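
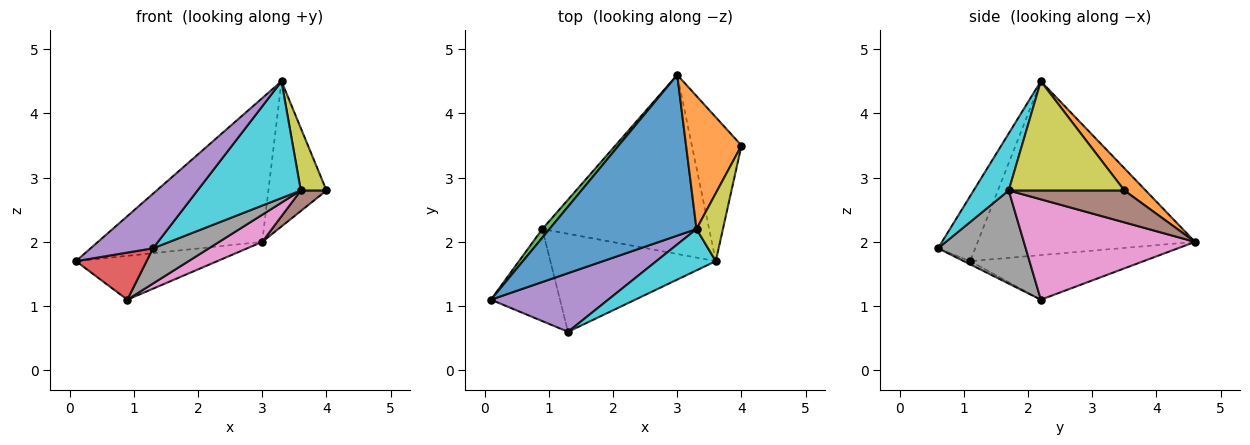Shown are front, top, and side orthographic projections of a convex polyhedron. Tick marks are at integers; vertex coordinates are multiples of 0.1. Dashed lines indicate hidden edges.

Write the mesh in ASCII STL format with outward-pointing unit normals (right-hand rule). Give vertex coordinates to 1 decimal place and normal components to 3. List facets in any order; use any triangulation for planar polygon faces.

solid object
 facet normal -0.661 0.500 0.559
  outer loop
   vertex 3.3 2.2 4.5
   vertex 3.0 4.6 2.0
   vertex 0.1 1.1 1.7
  endloop
 endfacet
 facet normal 0.261 0.712 0.652
  outer loop
   vertex 3.3 2.2 4.5
   vertex 4.0 3.5 2.8
   vertex 3.0 4.6 2.0
  endloop
 endfacet
 facet normal -0.769 0.627 0.123
  outer loop
   vertex 0.9 2.2 1.1
   vertex 0.1 1.1 1.7
   vertex 3.0 4.6 2.0
  endloop
 endfacet
 facet normal -0.041 -0.455 -0.889
  outer loop
   vertex 1.3 0.6 1.9
   vertex 0.1 1.1 1.7
   vertex 0.9 2.2 1.1
  endloop
 endfacet
 facet normal -0.376 -0.632 0.678
  outer loop
   vertex 1.3 0.6 1.9
   vertex 3.3 2.2 4.5
   vertex 0.1 1.1 1.7
  endloop
 endfacet
 facet normal 0.537 -0.119 -0.835
  outer loop
   vertex 3.6 1.7 2.8
   vertex 3.0 4.6 2.0
   vertex 4.0 3.5 2.8
  endloop
 endfacet
 facet normal 0.511 -0.129 -0.850
  outer loop
   vertex 3.6 1.7 2.8
   vertex 0.9 2.2 1.1
   vertex 3.0 4.6 2.0
  endloop
 endfacet
 facet normal 0.468 -0.299 -0.832
  outer loop
   vertex 3.6 1.7 2.8
   vertex 1.3 0.6 1.9
   vertex 0.9 2.2 1.1
  endloop
 endfacet
 facet normal 0.950 -0.211 0.230
  outer loop
   vertex 3.6 1.7 2.8
   vertex 4.0 3.5 2.8
   vertex 3.3 2.2 4.5
  endloop
 endfacet
 facet normal 0.305 -0.898 0.318
  outer loop
   vertex 3.6 1.7 2.8
   vertex 3.3 2.2 4.5
   vertex 1.3 0.6 1.9
  endloop
 endfacet
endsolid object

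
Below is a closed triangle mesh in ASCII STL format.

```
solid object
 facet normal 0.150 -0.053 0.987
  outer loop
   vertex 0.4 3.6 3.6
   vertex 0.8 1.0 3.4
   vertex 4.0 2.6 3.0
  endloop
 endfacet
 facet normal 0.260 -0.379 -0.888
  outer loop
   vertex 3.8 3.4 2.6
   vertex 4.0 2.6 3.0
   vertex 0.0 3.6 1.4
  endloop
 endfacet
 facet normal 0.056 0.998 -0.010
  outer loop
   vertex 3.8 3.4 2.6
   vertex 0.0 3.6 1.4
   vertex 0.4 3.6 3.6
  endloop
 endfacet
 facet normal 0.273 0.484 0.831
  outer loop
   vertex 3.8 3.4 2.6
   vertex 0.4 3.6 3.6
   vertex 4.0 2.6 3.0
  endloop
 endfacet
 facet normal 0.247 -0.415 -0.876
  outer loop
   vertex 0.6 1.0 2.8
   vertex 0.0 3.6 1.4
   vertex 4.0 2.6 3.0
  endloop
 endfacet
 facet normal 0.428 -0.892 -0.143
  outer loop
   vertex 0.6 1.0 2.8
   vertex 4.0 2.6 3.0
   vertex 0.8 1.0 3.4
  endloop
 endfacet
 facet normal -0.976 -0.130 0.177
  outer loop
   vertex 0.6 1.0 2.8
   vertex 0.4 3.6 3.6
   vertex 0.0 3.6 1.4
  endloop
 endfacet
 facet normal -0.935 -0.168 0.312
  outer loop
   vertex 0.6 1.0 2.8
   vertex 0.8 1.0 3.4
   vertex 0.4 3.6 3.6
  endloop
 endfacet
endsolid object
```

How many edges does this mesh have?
12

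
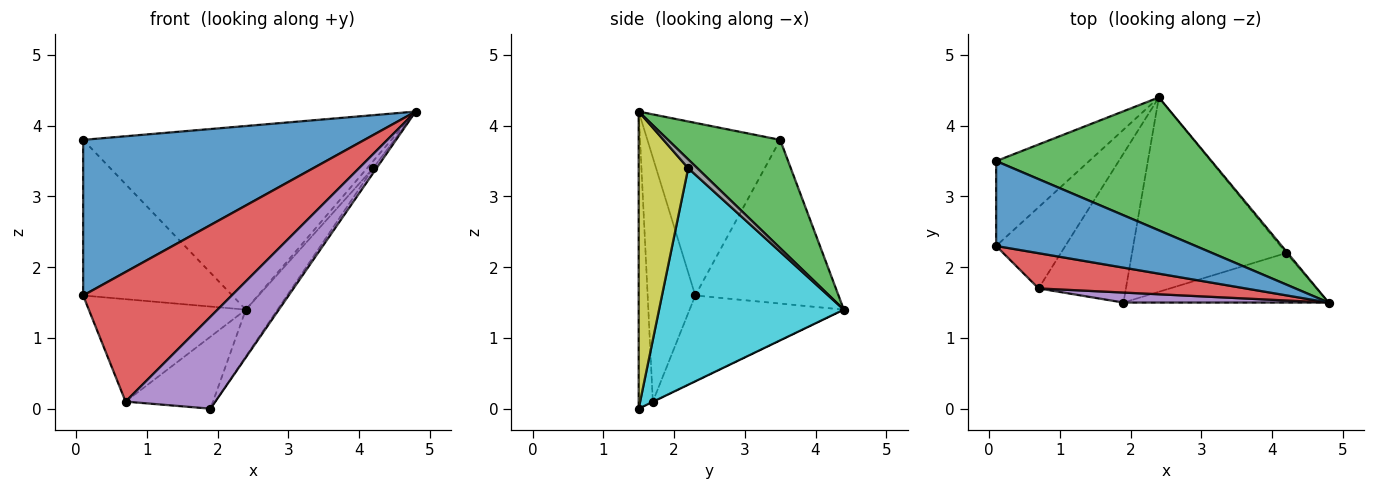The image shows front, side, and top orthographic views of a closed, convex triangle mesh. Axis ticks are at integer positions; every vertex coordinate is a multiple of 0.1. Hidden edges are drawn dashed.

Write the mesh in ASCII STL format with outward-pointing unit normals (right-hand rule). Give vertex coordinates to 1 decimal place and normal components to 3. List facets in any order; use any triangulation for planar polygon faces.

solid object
 facet normal -0.383 -0.811 0.442
  outer loop
   vertex 0.1 3.5 3.8
   vertex 0.1 2.3 1.6
   vertex 4.8 1.5 4.2
  endloop
 endfacet
 facet normal -0.645 0.671 -0.366
  outer loop
   vertex 0.1 3.5 3.8
   vertex 2.4 4.4 1.4
   vertex 0.1 2.3 1.6
  endloop
 endfacet
 facet normal 0.283 0.777 0.562
  outer loop
   vertex 0.1 3.5 3.8
   vertex 4.8 1.5 4.2
   vertex 2.4 4.4 1.4
  endloop
 endfacet
 facet normal -0.296 -0.922 0.251
  outer loop
   vertex 0.7 1.7 0.1
   vertex 4.8 1.5 4.2
   vertex 0.1 2.3 1.6
  endloop
 endfacet
 facet normal -0.155 -0.982 0.107
  outer loop
   vertex 0.7 1.7 0.1
   vertex 1.9 1.5 0.0
   vertex 4.8 1.5 4.2
  endloop
 endfacet
 facet normal -0.610 0.621 -0.492
  outer loop
   vertex 0.7 1.7 0.1
   vertex 0.1 2.3 1.6
   vertex 2.4 4.4 1.4
  endloop
 endfacet
 facet normal -0.003 0.435 -0.900
  outer loop
   vertex 0.7 1.7 0.1
   vertex 2.4 4.4 1.4
   vertex 1.9 1.5 0.0
  endloop
 endfacet
 facet normal 0.824 0.549 -0.137
  outer loop
   vertex 4.2 2.2 3.4
   vertex 2.4 4.4 1.4
   vertex 4.8 1.5 4.2
  endloop
 endfacet
 facet normal 0.822 0.056 -0.567
  outer loop
   vertex 4.2 2.2 3.4
   vertex 4.8 1.5 4.2
   vertex 1.9 1.5 0.0
  endloop
 endfacet
 facet normal 0.807 0.138 -0.574
  outer loop
   vertex 4.2 2.2 3.4
   vertex 1.9 1.5 0.0
   vertex 2.4 4.4 1.4
  endloop
 endfacet
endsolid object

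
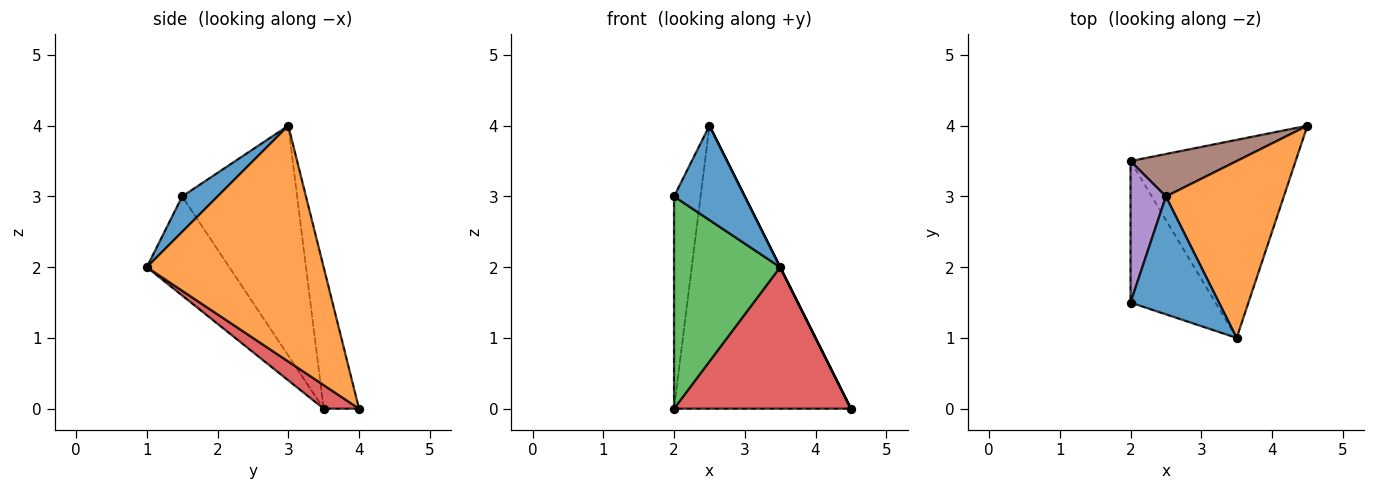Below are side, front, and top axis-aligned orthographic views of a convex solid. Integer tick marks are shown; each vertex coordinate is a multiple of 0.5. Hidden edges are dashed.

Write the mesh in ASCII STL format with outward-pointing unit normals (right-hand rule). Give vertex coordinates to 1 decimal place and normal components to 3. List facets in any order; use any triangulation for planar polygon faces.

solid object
 facet normal 0.298 -0.596 0.745
  outer loop
   vertex 2.5 3.0 4.0
   vertex 2.0 1.5 3.0
   vertex 3.5 1.0 2.0
  endloop
 endfacet
 facet normal 0.894 0.000 0.447
  outer loop
   vertex 2.5 3.0 4.0
   vertex 3.5 1.0 2.0
   vertex 4.5 4.0 0.0
  endloop
 endfacet
 facet normal -0.543 -0.699 -0.466
  outer loop
   vertex 2.0 3.5 0.0
   vertex 3.5 1.0 2.0
   vertex 2.0 1.5 3.0
  endloop
 endfacet
 facet normal 0.115 -0.577 -0.808
  outer loop
   vertex 2.0 3.5 0.0
   vertex 4.5 4.0 0.0
   vertex 3.5 1.0 2.0
  endloop
 endfacet
 facet normal -0.964 0.222 0.148
  outer loop
   vertex 2.0 3.5 0.0
   vertex 2.0 1.5 3.0
   vertex 2.5 3.0 4.0
  endloop
 endfacet
 facet normal -0.194 0.970 0.146
  outer loop
   vertex 2.0 3.5 0.0
   vertex 2.5 3.0 4.0
   vertex 4.5 4.0 0.0
  endloop
 endfacet
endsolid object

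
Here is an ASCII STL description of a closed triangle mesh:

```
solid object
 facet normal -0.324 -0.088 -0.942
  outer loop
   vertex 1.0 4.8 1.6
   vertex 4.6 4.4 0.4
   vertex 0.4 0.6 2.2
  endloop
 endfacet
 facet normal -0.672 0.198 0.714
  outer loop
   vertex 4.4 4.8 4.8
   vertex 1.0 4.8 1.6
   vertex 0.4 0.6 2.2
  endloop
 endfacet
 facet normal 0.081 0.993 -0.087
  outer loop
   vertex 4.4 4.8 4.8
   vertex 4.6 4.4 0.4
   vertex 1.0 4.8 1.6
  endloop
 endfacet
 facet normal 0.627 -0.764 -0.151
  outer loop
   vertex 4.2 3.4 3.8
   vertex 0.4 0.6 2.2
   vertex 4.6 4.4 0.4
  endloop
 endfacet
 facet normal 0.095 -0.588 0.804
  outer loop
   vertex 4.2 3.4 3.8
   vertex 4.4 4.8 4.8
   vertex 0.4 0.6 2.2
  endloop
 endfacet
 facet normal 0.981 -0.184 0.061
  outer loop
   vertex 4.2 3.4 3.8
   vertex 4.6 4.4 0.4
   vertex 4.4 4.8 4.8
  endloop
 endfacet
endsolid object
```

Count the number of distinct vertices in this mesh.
5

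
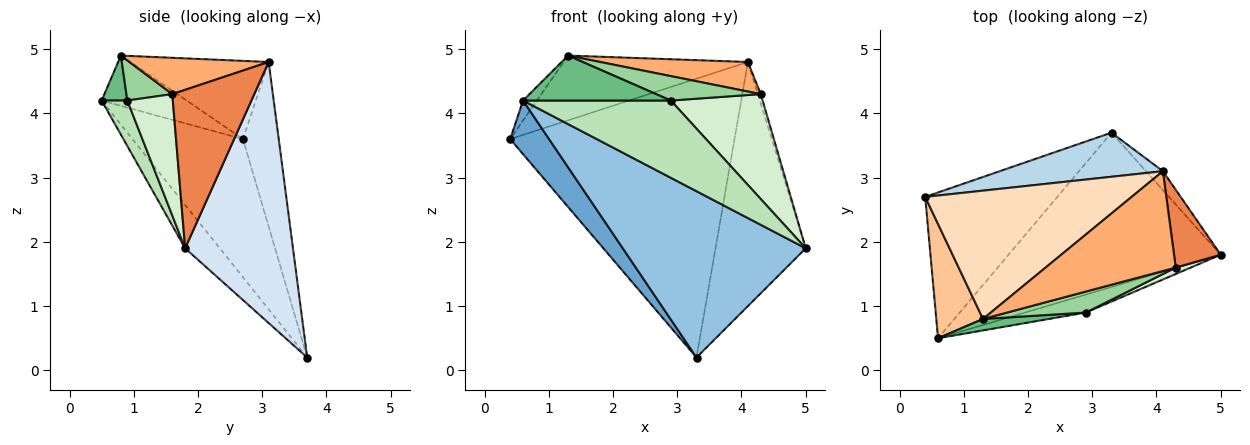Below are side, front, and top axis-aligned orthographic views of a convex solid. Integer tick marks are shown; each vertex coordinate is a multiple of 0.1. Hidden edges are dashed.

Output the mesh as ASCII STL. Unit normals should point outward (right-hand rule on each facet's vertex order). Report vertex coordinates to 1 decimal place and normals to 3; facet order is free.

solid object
 facet normal -0.700 -0.246 -0.670
  outer loop
   vertex 3.3 3.7 0.2
   vertex 0.6 0.5 4.2
   vertex 0.4 2.7 3.6
  endloop
 endfacet
 facet normal -0.138 -0.726 -0.674
  outer loop
   vertex 3.3 3.7 0.2
   vertex 5.0 1.8 1.9
   vertex 0.6 0.5 4.2
  endloop
 endfacet
 facet normal -0.156 0.976 0.154
  outer loop
   vertex 4.1 3.1 4.8
   vertex 3.3 3.7 0.2
   vertex 0.4 2.7 3.6
  endloop
 endfacet
 facet normal 0.766 0.641 -0.050
  outer loop
   vertex 4.1 3.1 4.8
   vertex 5.0 1.8 1.9
   vertex 3.3 3.7 0.2
  endloop
 endfacet
 facet normal 0.959 0.034 0.282
  outer loop
   vertex 4.3 1.6 4.3
   vertex 5.0 1.8 1.9
   vertex 4.1 3.1 4.8
  endloop
 endfacet
 facet normal 0.258 -0.274 0.926
  outer loop
   vertex 1.3 0.8 4.9
   vertex 4.3 1.6 4.3
   vertex 4.1 3.1 4.8
  endloop
 endfacet
 facet normal -0.727 0.118 0.676
  outer loop
   vertex 1.3 0.8 4.9
   vertex 0.4 2.7 3.6
   vertex 0.6 0.5 4.2
  endloop
 endfacet
 facet normal -0.320 0.427 0.846
  outer loop
   vertex 1.3 0.8 4.9
   vertex 4.1 3.1 4.8
   vertex 0.4 2.7 3.6
  endloop
 endfacet
 facet normal 0.166 -0.956 0.243
  outer loop
   vertex 2.9 0.9 4.2
   vertex 1.3 0.8 4.9
   vertex 0.6 0.5 4.2
  endloop
 endfacet
 facet normal 0.316 -0.720 0.619
  outer loop
   vertex 2.9 0.9 4.2
   vertex 4.3 1.6 4.3
   vertex 1.3 0.8 4.9
  endloop
 endfacet
 facet normal 0.167 -0.960 -0.223
  outer loop
   vertex 2.9 0.9 4.2
   vertex 0.6 0.5 4.2
   vertex 5.0 1.8 1.9
  endloop
 endfacet
 facet normal 0.443 -0.895 0.055
  outer loop
   vertex 2.9 0.9 4.2
   vertex 5.0 1.8 1.9
   vertex 4.3 1.6 4.3
  endloop
 endfacet
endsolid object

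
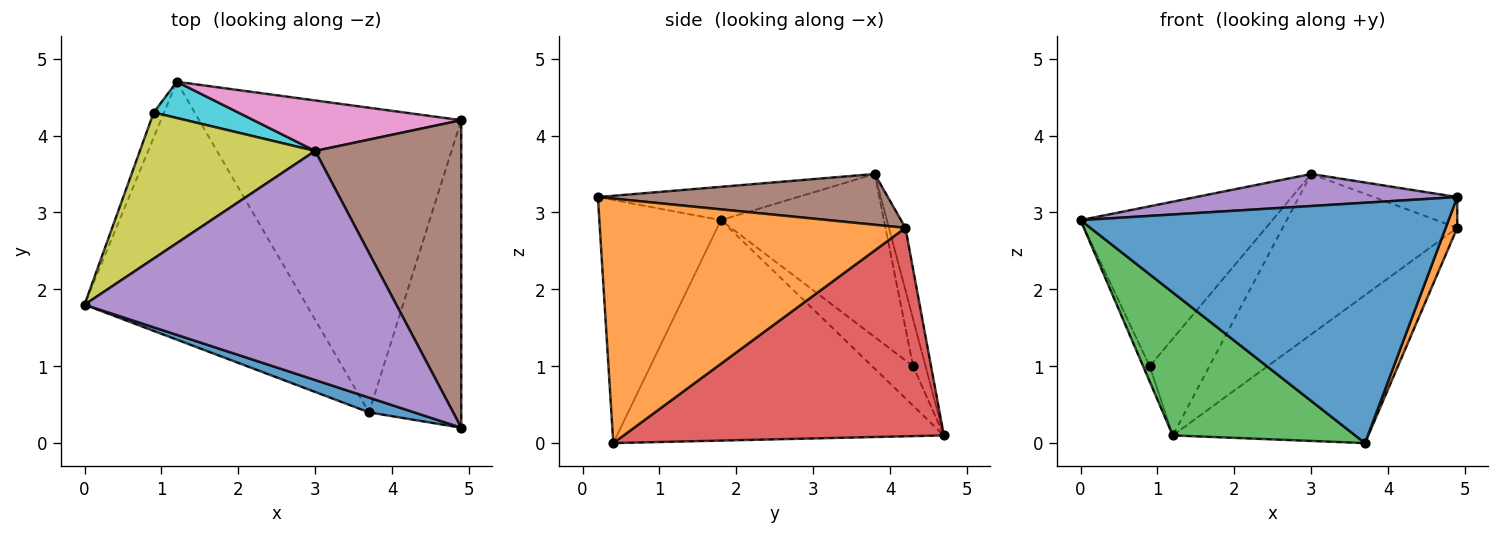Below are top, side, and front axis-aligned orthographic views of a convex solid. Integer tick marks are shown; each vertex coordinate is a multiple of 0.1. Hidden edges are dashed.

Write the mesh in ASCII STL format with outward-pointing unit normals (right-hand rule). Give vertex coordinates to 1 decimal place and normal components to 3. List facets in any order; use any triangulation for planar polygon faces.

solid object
 facet normal -0.313 -0.948 0.058
  outer loop
   vertex 3.7 0.4 0.0
   vertex 4.9 0.2 3.2
   vertex 0.0 1.8 2.9
  endloop
 endfacet
 facet normal 0.935 -0.035 -0.353
  outer loop
   vertex 3.7 0.4 0.0
   vertex 4.9 4.2 2.8
   vertex 4.9 0.2 3.2
  endloop
 endfacet
 facet normal -0.656 -0.366 -0.660
  outer loop
   vertex 1.2 4.7 0.1
   vertex 3.7 0.4 0.0
   vertex 0.0 1.8 2.9
  endloop
 endfacet
 facet normal 0.582 0.355 -0.732
  outer loop
   vertex 1.2 4.7 0.1
   vertex 4.9 4.2 2.8
   vertex 3.7 0.4 0.0
  endloop
 endfacet
 facet normal -0.105 -0.138 0.985
  outer loop
   vertex 3.0 3.8 3.5
   vertex 0.0 1.8 2.9
   vertex 4.9 0.2 3.2
  endloop
 endfacet
 facet normal 0.327 0.094 0.940
  outer loop
   vertex 3.0 3.8 3.5
   vertex 4.9 0.2 3.2
   vertex 4.9 4.2 2.8
  endloop
 endfacet
 facet normal -0.090 0.950 0.299
  outer loop
   vertex 3.0 3.8 3.5
   vertex 4.9 4.2 2.8
   vertex 1.2 4.7 0.1
  endloop
 endfacet
 facet normal -0.956 0.154 -0.250
  outer loop
   vertex 0.9 4.3 1.0
   vertex 1.2 4.7 0.1
   vertex 0.0 1.8 2.9
  endloop
 endfacet
 facet normal -0.531 0.626 0.571
  outer loop
   vertex 0.9 4.3 1.0
   vertex 0.0 1.8 2.9
   vertex 3.0 3.8 3.5
  endloop
 endfacet
 facet normal -0.191 0.919 0.345
  outer loop
   vertex 0.9 4.3 1.0
   vertex 3.0 3.8 3.5
   vertex 1.2 4.7 0.1
  endloop
 endfacet
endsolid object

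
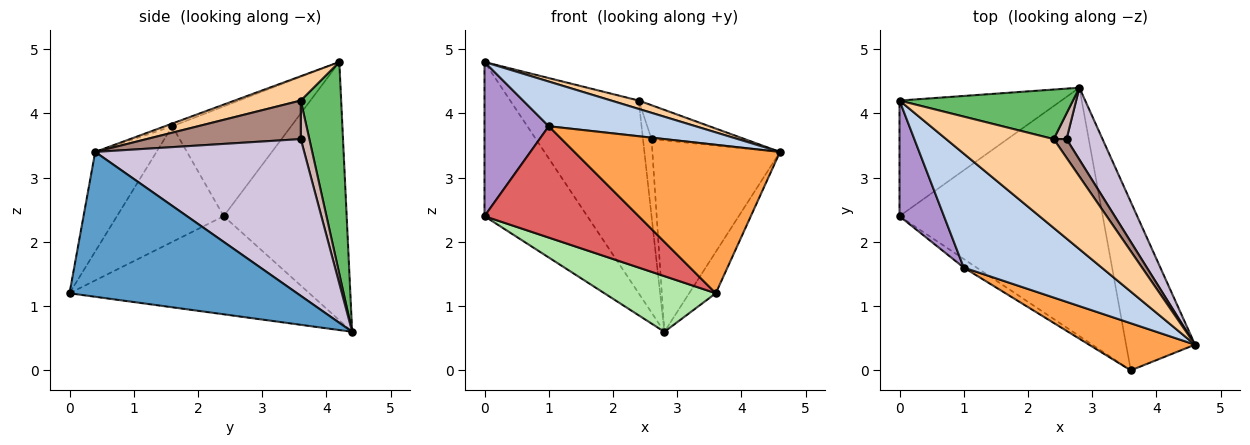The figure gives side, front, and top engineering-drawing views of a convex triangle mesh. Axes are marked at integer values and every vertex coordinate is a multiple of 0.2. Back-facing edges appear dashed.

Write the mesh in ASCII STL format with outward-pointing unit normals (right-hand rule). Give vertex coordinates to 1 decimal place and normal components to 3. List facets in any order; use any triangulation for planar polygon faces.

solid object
 facet normal 0.898 0.105 -0.427
  outer loop
   vertex 3.6 0.0 1.2
   vertex 2.8 4.4 0.6
   vertex 4.6 0.4 3.4
  endloop
 endfacet
 facet normal -0.018 -0.365 0.931
  outer loop
   vertex 1.0 1.6 3.8
   vertex 4.6 0.4 3.4
   vertex 0.0 4.2 4.8
  endloop
 endfacet
 facet normal -0.273 -0.917 0.291
  outer loop
   vertex 1.0 1.6 3.8
   vertex 3.6 0.0 1.2
   vertex 4.6 0.4 3.4
  endloop
 endfacet
 facet normal 0.220 -0.092 0.971
  outer loop
   vertex 2.4 3.6 4.2
   vertex 0.0 4.2 4.8
   vertex 4.6 0.4 3.4
  endloop
 endfacet
 facet normal 0.291 0.927 0.238
  outer loop
   vertex 2.4 3.6 4.2
   vertex 2.8 4.4 0.6
   vertex 0.0 4.2 4.8
  endloop
 endfacet
 facet normal -0.426 -0.198 -0.883
  outer loop
   vertex 0.0 2.4 2.4
   vertex 2.8 4.4 0.6
   vertex 3.6 0.0 1.2
  endloop
 endfacet
 facet normal -0.568 -0.821 -0.063
  outer loop
   vertex 0.0 2.4 2.4
   vertex 3.6 0.0 1.2
   vertex 1.0 1.6 3.8
  endloop
 endfacet
 facet normal -0.691 0.578 -0.433
  outer loop
   vertex 0.0 2.4 2.4
   vertex 0.0 4.2 4.8
   vertex 2.8 4.4 0.6
  endloop
 endfacet
 facet normal -0.829 -0.448 0.336
  outer loop
   vertex 0.0 2.4 2.4
   vertex 1.0 1.6 3.8
   vertex 0.0 4.2 4.8
  endloop
 endfacet
 facet normal 0.838 0.511 0.192
  outer loop
   vertex 2.6 3.6 3.6
   vertex 4.6 0.4 3.4
   vertex 2.8 4.4 0.6
  endloop
 endfacet
 facet normal 0.823 0.497 0.274
  outer loop
   vertex 2.6 3.6 3.6
   vertex 2.4 3.6 4.2
   vertex 4.6 0.4 3.4
  endloop
 endfacet
 facet normal 0.688 0.688 0.229
  outer loop
   vertex 2.6 3.6 3.6
   vertex 2.8 4.4 0.6
   vertex 2.4 3.6 4.2
  endloop
 endfacet
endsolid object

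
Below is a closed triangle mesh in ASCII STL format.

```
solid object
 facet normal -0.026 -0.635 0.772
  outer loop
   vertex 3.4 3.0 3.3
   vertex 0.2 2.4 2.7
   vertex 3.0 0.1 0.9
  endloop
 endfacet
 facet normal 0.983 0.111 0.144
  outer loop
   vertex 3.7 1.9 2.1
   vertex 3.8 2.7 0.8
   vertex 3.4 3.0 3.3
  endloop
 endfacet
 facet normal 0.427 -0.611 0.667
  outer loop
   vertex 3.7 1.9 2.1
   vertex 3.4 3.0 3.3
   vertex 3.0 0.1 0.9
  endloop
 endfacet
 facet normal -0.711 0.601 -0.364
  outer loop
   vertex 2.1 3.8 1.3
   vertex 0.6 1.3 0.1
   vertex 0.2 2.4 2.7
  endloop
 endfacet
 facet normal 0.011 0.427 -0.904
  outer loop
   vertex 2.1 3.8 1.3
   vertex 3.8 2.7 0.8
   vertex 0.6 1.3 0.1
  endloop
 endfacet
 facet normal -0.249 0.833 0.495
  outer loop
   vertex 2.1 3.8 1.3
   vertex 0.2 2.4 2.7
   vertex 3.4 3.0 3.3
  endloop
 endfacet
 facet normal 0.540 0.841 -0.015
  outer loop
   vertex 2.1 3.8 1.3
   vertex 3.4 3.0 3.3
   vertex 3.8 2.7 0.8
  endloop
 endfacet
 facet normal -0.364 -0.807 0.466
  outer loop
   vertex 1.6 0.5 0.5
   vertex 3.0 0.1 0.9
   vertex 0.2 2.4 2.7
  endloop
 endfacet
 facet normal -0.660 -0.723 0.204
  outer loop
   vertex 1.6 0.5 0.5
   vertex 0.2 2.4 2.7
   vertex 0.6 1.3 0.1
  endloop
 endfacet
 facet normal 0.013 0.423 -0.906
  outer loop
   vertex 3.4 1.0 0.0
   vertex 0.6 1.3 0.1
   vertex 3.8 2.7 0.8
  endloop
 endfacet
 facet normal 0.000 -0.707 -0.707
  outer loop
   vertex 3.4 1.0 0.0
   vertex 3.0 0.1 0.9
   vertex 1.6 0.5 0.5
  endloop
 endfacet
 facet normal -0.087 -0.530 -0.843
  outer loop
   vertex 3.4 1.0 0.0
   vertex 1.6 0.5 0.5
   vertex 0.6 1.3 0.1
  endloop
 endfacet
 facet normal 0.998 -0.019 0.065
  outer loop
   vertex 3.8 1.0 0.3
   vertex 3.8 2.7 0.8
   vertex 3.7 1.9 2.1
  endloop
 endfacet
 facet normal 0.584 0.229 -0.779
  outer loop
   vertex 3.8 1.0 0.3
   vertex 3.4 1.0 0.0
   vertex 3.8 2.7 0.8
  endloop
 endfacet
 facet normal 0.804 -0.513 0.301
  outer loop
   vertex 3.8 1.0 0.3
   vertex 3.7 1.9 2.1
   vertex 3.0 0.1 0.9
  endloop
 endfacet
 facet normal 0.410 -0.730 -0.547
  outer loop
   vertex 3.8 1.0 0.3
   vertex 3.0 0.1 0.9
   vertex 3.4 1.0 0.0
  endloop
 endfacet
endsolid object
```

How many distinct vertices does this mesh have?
10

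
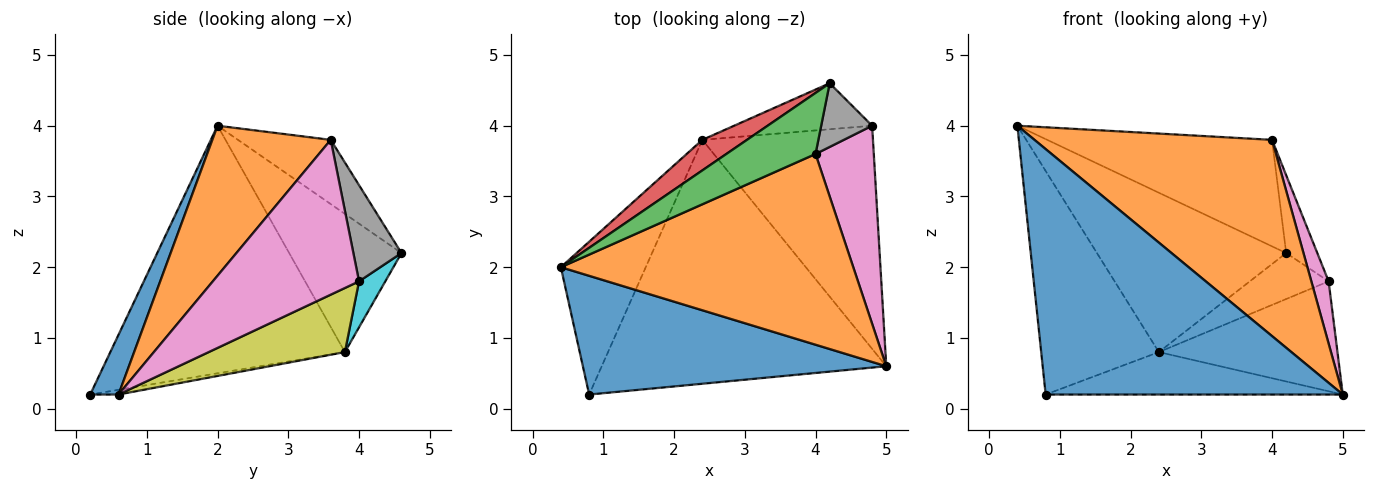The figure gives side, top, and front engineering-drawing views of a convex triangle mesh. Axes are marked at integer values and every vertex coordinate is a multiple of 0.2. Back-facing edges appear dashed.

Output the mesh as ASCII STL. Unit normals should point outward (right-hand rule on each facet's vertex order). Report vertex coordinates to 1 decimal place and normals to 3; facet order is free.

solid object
 facet normal 0.085 -0.897 0.434
  outer loop
   vertex 0.8 0.2 0.2
   vertex 5.0 0.6 0.2
   vertex 0.4 2.0 4.0
  endloop
 endfacet
 facet normal 0.337 -0.675 0.656
  outer loop
   vertex 4.0 3.6 3.8
   vertex 0.4 2.0 4.0
   vertex 5.0 0.6 0.2
  endloop
 endfacet
 facet normal -0.337 0.817 0.468
  outer loop
   vertex 4.0 3.6 3.8
   vertex 4.2 4.6 2.2
   vertex 0.4 2.0 4.0
  endloop
 endfacet
 facet normal -0.504 0.849 0.163
  outer loop
   vertex 2.4 3.8 0.8
   vertex 0.4 2.0 4.0
   vertex 4.2 4.6 2.2
  endloop
 endfacet
 facet normal -0.855 0.429 -0.293
  outer loop
   vertex 2.4 3.8 0.8
   vertex 0.8 0.2 0.2
   vertex 0.4 2.0 4.0
  endloop
 endfacet
 facet normal -0.016 0.171 -0.985
  outer loop
   vertex 2.4 3.8 0.8
   vertex 5.0 0.6 0.2
   vertex 0.8 0.2 0.2
  endloop
 endfacet
 facet normal 0.930 -0.110 0.350
  outer loop
   vertex 4.8 4.0 1.8
   vertex 4.0 3.6 3.8
   vertex 5.0 0.6 0.2
  endloop
 endfacet
 facet normal 0.767 0.496 0.406
  outer loop
   vertex 4.8 4.0 1.8
   vertex 4.2 4.6 2.2
   vertex 4.0 3.6 3.8
  endloop
 endfacet
 facet normal 0.319 0.419 -0.850
  outer loop
   vertex 4.8 4.0 1.8
   vertex 5.0 0.6 0.2
   vertex 2.4 3.8 0.8
  endloop
 endfacet
 facet normal 0.229 0.688 -0.688
  outer loop
   vertex 4.8 4.0 1.8
   vertex 2.4 3.8 0.8
   vertex 4.2 4.6 2.2
  endloop
 endfacet
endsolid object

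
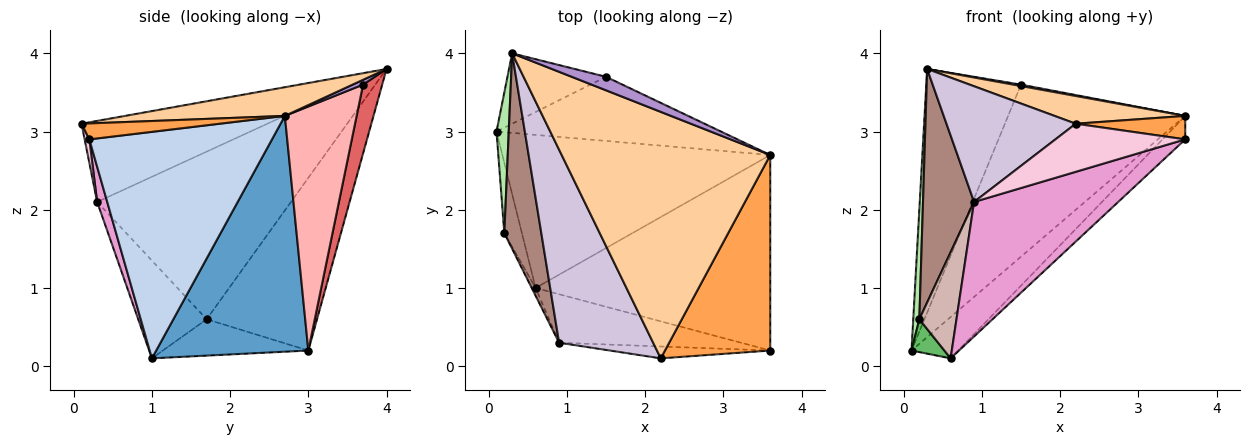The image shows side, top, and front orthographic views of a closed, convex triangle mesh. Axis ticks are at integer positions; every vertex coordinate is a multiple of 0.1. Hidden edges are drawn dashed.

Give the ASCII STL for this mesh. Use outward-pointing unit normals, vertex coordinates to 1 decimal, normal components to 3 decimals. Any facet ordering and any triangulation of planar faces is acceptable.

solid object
 facet normal 0.648 0.199 -0.736
  outer loop
   vertex 3.6 2.7 3.2
   vertex 0.6 1.0 0.1
   vertex 0.1 3.0 0.2
  endloop
 endfacet
 facet normal 0.692 0.086 -0.717
  outer loop
   vertex 3.6 2.7 3.2
   vertex 3.6 0.2 2.9
   vertex 0.6 1.0 0.1
  endloop
 endfacet
 facet normal 0.149 -0.118 0.982
  outer loop
   vertex 3.6 2.7 3.2
   vertex 2.2 0.1 3.1
   vertex 3.6 0.2 2.9
  endloop
 endfacet
 facet normal 0.135 -0.111 0.985
  outer loop
   vertex 3.6 2.7 3.2
   vertex 0.3 4.0 3.8
   vertex 2.2 0.1 3.1
  endloop
 endfacet
 facet normal -0.882 -0.199 -0.427
  outer loop
   vertex 0.2 1.7 0.6
   vertex 0.1 3.0 0.2
   vertex 0.6 1.0 0.1
  endloop
 endfacet
 facet normal -0.996 -0.055 0.071
  outer loop
   vertex 0.2 1.7 0.6
   vertex 0.3 4.0 3.8
   vertex 0.1 3.0 0.2
  endloop
 endfacet
 facet normal 0.190 0.943 -0.273
  outer loop
   vertex 1.5 3.7 3.6
   vertex 0.1 3.0 0.2
   vertex 0.3 4.0 3.8
  endloop
 endfacet
 facet normal 0.355 0.876 -0.327
  outer loop
   vertex 1.5 3.7 3.6
   vertex 3.6 2.7 3.2
   vertex 0.1 3.0 0.2
  endloop
 endfacet
 facet normal 0.138 -0.104 0.985
  outer loop
   vertex 1.5 3.7 3.6
   vertex 0.3 4.0 3.8
   vertex 3.6 2.7 3.2
  endloop
 endfacet
 facet normal -0.594 -0.413 0.690
  outer loop
   vertex 0.9 0.3 2.1
   vertex 2.2 0.1 3.1
   vertex 0.3 4.0 3.8
  endloop
 endfacet
 facet normal -0.946 -0.249 0.209
  outer loop
   vertex 0.9 0.3 2.1
   vertex 0.3 4.0 3.8
   vertex 0.2 1.7 0.6
  endloop
 endfacet
 facet normal -0.878 -0.477 -0.035
  outer loop
   vertex 0.9 0.3 2.1
   vertex 0.2 1.7 0.6
   vertex 0.6 1.0 0.1
  endloop
 endfacet
 facet normal 0.065 -0.939 -0.338
  outer loop
   vertex 0.9 0.3 2.1
   vertex 0.6 1.0 0.1
   vertex 3.6 0.2 2.9
  endloop
 endfacet
 facet normal 0.035 -0.970 -0.240
  outer loop
   vertex 0.9 0.3 2.1
   vertex 3.6 0.2 2.9
   vertex 2.2 0.1 3.1
  endloop
 endfacet
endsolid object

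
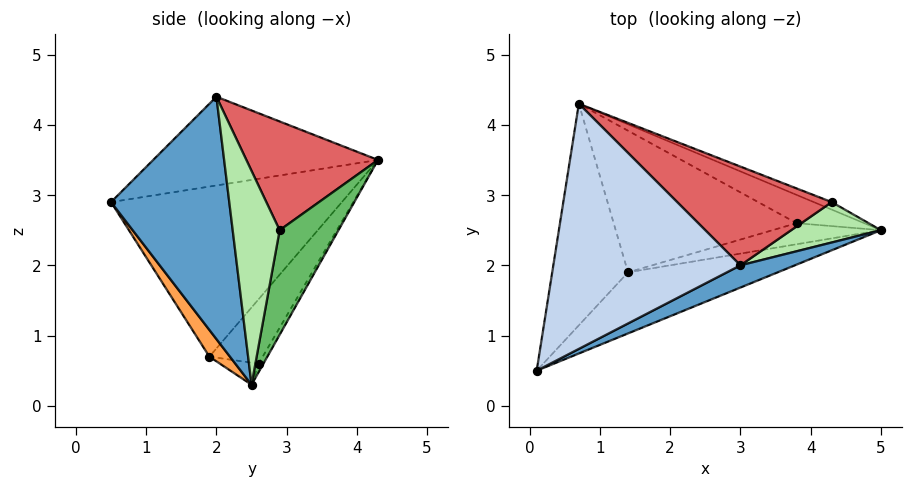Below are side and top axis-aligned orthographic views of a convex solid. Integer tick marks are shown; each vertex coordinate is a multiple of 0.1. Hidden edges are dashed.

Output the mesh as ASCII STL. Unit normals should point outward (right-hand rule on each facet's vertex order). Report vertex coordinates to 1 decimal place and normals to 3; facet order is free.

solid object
 facet normal 0.419 -0.903 0.094
  outer loop
   vertex 3.0 2.0 4.4
   vertex 0.1 0.5 2.9
   vertex 5.0 2.5 0.3
  endloop
 endfacet
 facet normal -0.427 -0.075 0.901
  outer loop
   vertex 3.0 2.0 4.4
   vertex 0.7 4.3 3.5
   vertex 0.1 0.5 2.9
  endloop
 endfacet
 facet normal 0.089 -0.863 -0.497
  outer loop
   vertex 1.4 1.9 0.7
   vertex 5.0 2.5 0.3
   vertex 0.1 0.5 2.9
  endloop
 endfacet
 facet normal -0.894 0.204 -0.398
  outer loop
   vertex 1.4 1.9 0.7
   vertex 0.1 0.5 2.9
   vertex 0.7 4.3 3.5
  endloop
 endfacet
 facet normal 0.347 0.936 -0.060
  outer loop
   vertex 4.3 2.9 2.5
   vertex 5.0 2.5 0.3
   vertex 0.7 4.3 3.5
  endloop
 endfacet
 facet normal 0.820 -0.458 0.344
  outer loop
   vertex 4.3 2.9 2.5
   vertex 3.0 2.0 4.4
   vertex 5.0 2.5 0.3
  endloop
 endfacet
 facet normal 0.429 0.667 0.609
  outer loop
   vertex 4.3 2.9 2.5
   vertex 0.7 4.3 3.5
   vertex 3.0 2.0 4.4
  endloop
 endfacet
 facet normal -0.071 0.825 -0.560
  outer loop
   vertex 3.8 2.6 0.6
   vertex 0.7 4.3 3.5
   vertex 5.0 2.5 0.3
  endloop
 endfacet
 facet normal -0.175 0.478 -0.861
  outer loop
   vertex 3.8 2.6 0.6
   vertex 5.0 2.5 0.3
   vertex 1.4 1.9 0.7
  endloop
 endfacet
 facet normal -0.234 0.708 -0.666
  outer loop
   vertex 3.8 2.6 0.6
   vertex 1.4 1.9 0.7
   vertex 0.7 4.3 3.5
  endloop
 endfacet
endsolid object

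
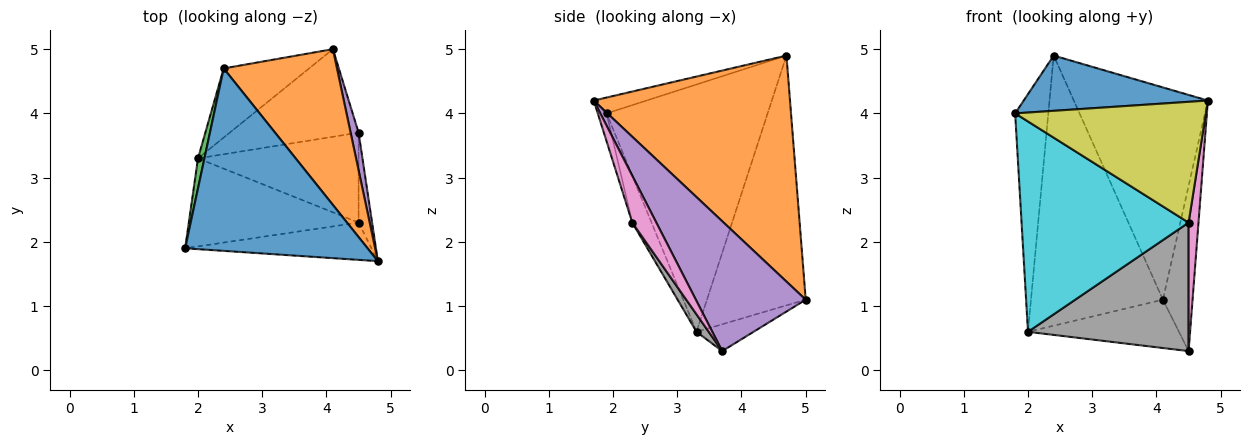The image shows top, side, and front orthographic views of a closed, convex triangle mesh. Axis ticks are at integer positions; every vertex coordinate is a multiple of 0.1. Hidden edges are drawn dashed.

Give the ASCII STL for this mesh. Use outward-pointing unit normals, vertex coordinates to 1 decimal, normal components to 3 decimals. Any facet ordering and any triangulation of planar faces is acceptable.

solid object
 facet normal -0.083 -0.289 0.954
  outer loop
   vertex 2.4 4.7 4.9
   vertex 1.8 1.9 4.0
   vertex 4.8 1.7 4.2
  endloop
 endfacet
 facet normal 0.763 0.521 0.382
  outer loop
   vertex 2.4 4.7 4.9
   vertex 4.8 1.7 4.2
   vertex 4.1 5.0 1.1
  endloop
 endfacet
 facet normal -0.979 0.202 0.025
  outer loop
   vertex 2.0 3.3 0.6
   vertex 1.8 1.9 4.0
   vertex 2.4 4.7 4.9
  endloop
 endfacet
 facet normal -0.587 0.784 -0.201
  outer loop
   vertex 2.0 3.3 0.6
   vertex 2.4 4.7 4.9
   vertex 4.1 5.0 1.1
  endloop
 endfacet
 facet normal 0.964 0.260 0.059
  outer loop
   vertex 4.5 3.7 0.3
   vertex 4.1 5.0 1.1
   vertex 4.8 1.7 4.2
  endloop
 endfacet
 facet normal -0.179 0.475 -0.862
  outer loop
   vertex 4.5 3.7 0.3
   vertex 2.0 3.3 0.6
   vertex 4.1 5.0 1.1
  endloop
 endfacet
 facet normal 0.894 -0.367 -0.257
  outer loop
   vertex 4.5 2.3 2.3
   vertex 4.5 3.7 0.3
   vertex 4.8 1.7 4.2
  endloop
 endfacet
 facet normal 0.062 -0.818 -0.572
  outer loop
   vertex 4.5 2.3 2.3
   vertex 2.0 3.3 0.6
   vertex 4.5 3.7 0.3
  endloop
 endfacet
 facet normal -0.044 -0.955 -0.295
  outer loop
   vertex 4.5 2.3 2.3
   vertex 4.8 1.7 4.2
   vertex 1.8 1.9 4.0
  endloop
 endfacet
 facet normal -0.106 -0.917 -0.384
  outer loop
   vertex 4.5 2.3 2.3
   vertex 1.8 1.9 4.0
   vertex 2.0 3.3 0.6
  endloop
 endfacet
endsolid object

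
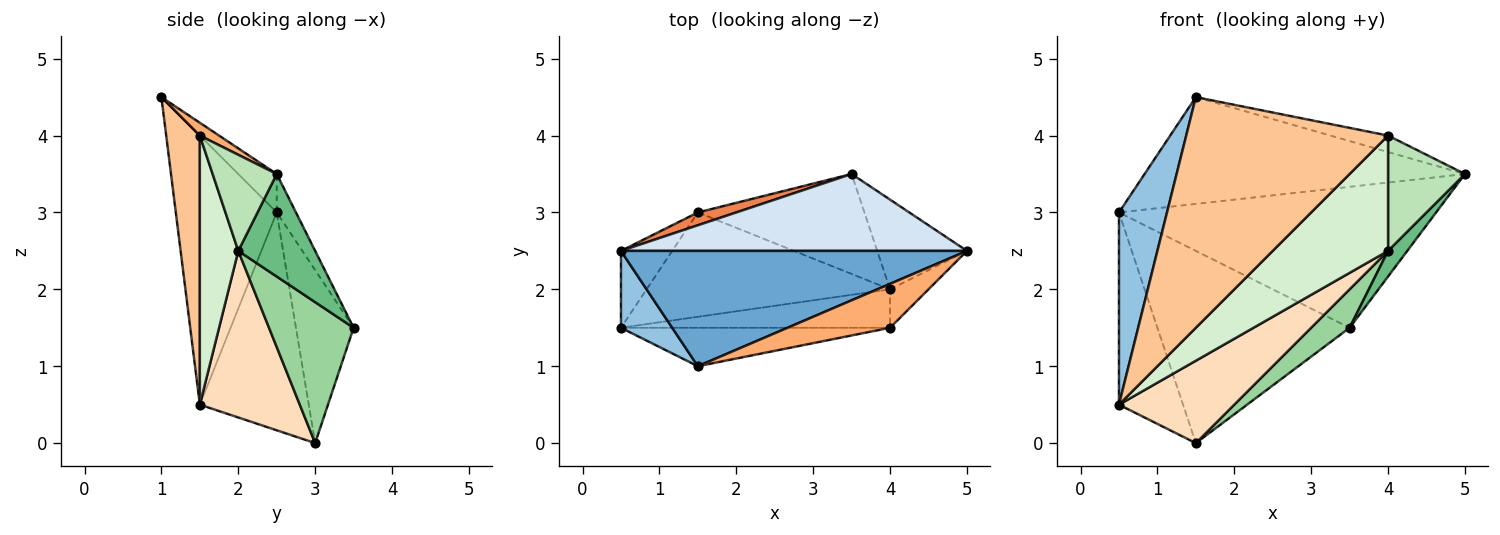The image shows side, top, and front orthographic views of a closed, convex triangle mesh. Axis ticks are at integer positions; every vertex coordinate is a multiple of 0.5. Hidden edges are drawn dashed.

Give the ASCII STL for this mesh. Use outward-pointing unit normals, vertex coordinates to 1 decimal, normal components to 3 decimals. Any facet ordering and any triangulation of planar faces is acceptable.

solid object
 facet normal -0.081 0.677 0.731
  outer loop
   vertex 1.5 1.0 4.5
   vertex 5.0 2.5 3.5
   vertex 0.5 2.5 3.0
  endloop
 endfacet
 facet normal -0.890 -0.424 0.169
  outer loop
   vertex 0.5 1.5 0.5
   vertex 1.5 1.0 4.5
   vertex 0.5 2.5 3.0
  endloop
 endfacet
 facet normal -0.845 0.497 -0.199
  outer loop
   vertex 0.5 1.5 0.5
   vertex 0.5 2.5 3.0
   vertex 1.5 3.0 0.0
  endloop
 endfacet
 facet normal -0.053 0.877 0.478
  outer loop
   vertex 3.5 3.5 1.5
   vertex 0.5 2.5 3.0
   vertex 5.0 2.5 3.5
  endloop
 endfacet
 facet normal -0.287 0.956 0.064
  outer loop
   vertex 3.5 3.5 1.5
   vertex 1.5 3.0 0.0
   vertex 0.5 2.5 3.0
  endloop
 endfacet
 facet normal 0.116 0.349 0.930
  outer loop
   vertex 4.0 1.5 4.0
   vertex 5.0 2.5 3.5
   vertex 1.5 1.0 4.5
  endloop
 endfacet
 facet normal 0.162 -0.973 -0.162
  outer loop
   vertex 4.0 1.5 4.0
   vertex 1.5 1.0 4.5
   vertex 0.5 1.5 0.5
  endloop
 endfacet
 facet normal 0.473 -0.546 -0.691
  outer loop
   vertex 4.0 2.0 2.5
   vertex 0.5 1.5 0.5
   vertex 1.5 3.0 0.0
  endloop
 endfacet
 facet normal 0.740 -0.185 -0.647
  outer loop
   vertex 4.0 2.0 2.5
   vertex 3.5 3.5 1.5
   vertex 5.0 2.5 3.5
  endloop
 endfacet
 facet normal 0.620 -0.282 -0.732
  outer loop
   vertex 4.0 2.0 2.5
   vertex 1.5 3.0 0.0
   vertex 3.5 3.5 1.5
  endloop
 endfacet
 facet normal 0.620 -0.744 -0.248
  outer loop
   vertex 4.0 2.0 2.5
   vertex 5.0 2.5 3.5
   vertex 4.0 1.5 4.0
  endloop
 endfacet
 facet normal 0.302 -0.905 -0.302
  outer loop
   vertex 4.0 2.0 2.5
   vertex 4.0 1.5 4.0
   vertex 0.5 1.5 0.5
  endloop
 endfacet
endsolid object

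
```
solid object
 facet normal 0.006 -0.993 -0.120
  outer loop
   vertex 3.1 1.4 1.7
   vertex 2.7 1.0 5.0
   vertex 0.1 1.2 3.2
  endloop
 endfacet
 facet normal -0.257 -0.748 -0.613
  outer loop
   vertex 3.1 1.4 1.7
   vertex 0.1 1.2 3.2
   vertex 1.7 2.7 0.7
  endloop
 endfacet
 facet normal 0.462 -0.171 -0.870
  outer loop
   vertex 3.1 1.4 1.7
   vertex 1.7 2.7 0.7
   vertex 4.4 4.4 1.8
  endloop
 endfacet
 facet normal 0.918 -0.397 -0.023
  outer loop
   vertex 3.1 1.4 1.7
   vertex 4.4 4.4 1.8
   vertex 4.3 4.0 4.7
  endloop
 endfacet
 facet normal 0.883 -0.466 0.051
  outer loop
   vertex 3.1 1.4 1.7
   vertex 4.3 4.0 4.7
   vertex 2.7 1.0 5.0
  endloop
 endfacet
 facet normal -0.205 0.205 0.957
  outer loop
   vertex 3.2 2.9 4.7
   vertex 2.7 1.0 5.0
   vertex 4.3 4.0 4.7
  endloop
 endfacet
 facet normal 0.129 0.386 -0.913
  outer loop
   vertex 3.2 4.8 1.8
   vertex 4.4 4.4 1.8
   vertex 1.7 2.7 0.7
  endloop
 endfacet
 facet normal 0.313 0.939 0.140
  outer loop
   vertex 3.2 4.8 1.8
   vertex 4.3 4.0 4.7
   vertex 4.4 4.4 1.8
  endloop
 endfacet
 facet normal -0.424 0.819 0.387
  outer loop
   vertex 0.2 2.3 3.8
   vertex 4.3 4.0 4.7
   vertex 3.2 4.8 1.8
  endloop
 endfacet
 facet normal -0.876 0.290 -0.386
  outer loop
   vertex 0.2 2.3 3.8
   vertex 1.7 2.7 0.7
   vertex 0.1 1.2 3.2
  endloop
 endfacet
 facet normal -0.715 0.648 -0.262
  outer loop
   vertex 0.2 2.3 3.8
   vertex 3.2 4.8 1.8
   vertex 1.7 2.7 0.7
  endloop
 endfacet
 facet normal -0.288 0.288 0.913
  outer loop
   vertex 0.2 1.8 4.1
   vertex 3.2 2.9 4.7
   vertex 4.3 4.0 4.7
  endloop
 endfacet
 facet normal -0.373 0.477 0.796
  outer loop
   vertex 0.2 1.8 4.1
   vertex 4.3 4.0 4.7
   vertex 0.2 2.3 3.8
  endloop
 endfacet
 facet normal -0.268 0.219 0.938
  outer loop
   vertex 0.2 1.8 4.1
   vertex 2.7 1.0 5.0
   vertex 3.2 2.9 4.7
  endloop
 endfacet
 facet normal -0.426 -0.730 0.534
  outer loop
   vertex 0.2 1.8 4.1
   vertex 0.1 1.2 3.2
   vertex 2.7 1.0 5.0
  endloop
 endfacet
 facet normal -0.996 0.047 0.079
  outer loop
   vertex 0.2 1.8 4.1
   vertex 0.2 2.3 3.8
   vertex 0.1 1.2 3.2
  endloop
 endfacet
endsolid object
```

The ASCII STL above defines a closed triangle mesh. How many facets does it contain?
16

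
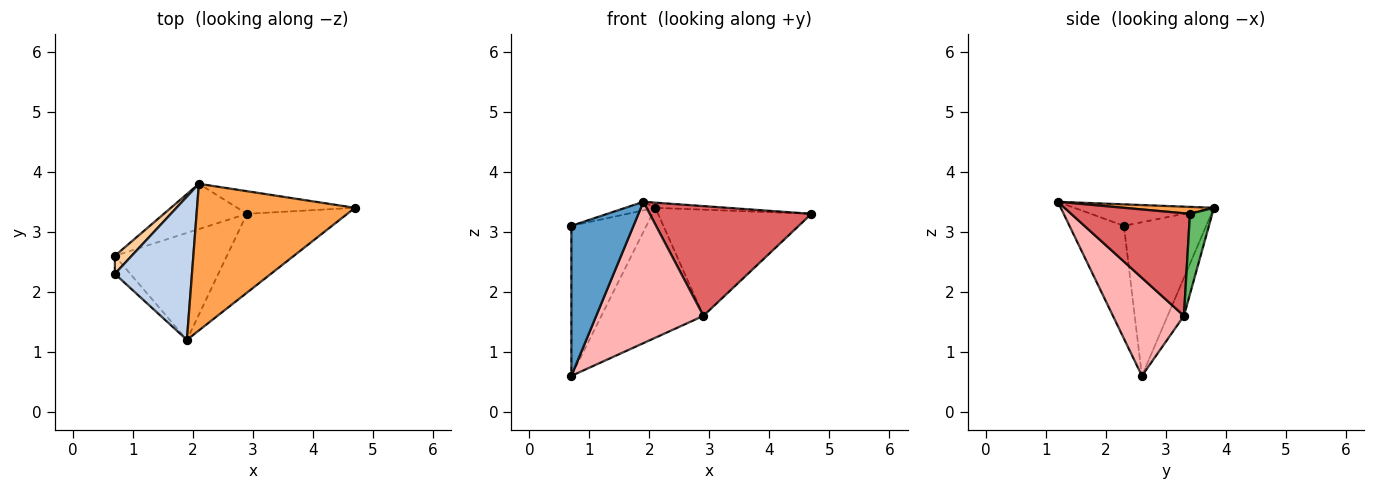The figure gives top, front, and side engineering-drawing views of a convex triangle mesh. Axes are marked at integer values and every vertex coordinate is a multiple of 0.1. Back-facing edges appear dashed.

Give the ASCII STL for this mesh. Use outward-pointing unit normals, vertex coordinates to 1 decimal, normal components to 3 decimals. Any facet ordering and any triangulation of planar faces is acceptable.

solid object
 facet normal -0.657 -0.749 -0.090
  outer loop
   vertex 0.7 2.6 0.6
   vertex 1.9 1.2 3.5
   vertex 0.7 2.3 3.1
  endloop
 endfacet
 facet normal -0.268 0.058 0.962
  outer loop
   vertex 2.1 3.8 3.4
   vertex 0.7 2.3 3.1
   vertex 1.9 1.2 3.5
  endloop
 endfacet
 facet normal 0.044 0.035 0.998
  outer loop
   vertex 2.1 3.8 3.4
   vertex 1.9 1.2 3.5
   vertex 4.7 3.4 3.3
  endloop
 endfacet
 facet normal -0.737 0.671 0.081
  outer loop
   vertex 2.1 3.8 3.4
   vertex 0.7 2.6 0.6
   vertex 0.7 2.3 3.1
  endloop
 endfacet
 facet normal 0.141 0.968 -0.206
  outer loop
   vertex 2.9 3.3 1.6
   vertex 2.1 3.8 3.4
   vertex 4.7 3.4 3.3
  endloop
 endfacet
 facet normal -0.149 0.934 -0.326
  outer loop
   vertex 2.9 3.3 1.6
   vertex 0.7 2.6 0.6
   vertex 2.1 3.8 3.4
  endloop
 endfacet
 facet normal 0.512 -0.697 -0.501
  outer loop
   vertex 2.9 3.3 1.6
   vertex 4.7 3.4 3.3
   vertex 1.9 1.2 3.5
  endloop
 endfacet
 facet normal 0.467 -0.705 -0.534
  outer loop
   vertex 2.9 3.3 1.6
   vertex 1.9 1.2 3.5
   vertex 0.7 2.6 0.6
  endloop
 endfacet
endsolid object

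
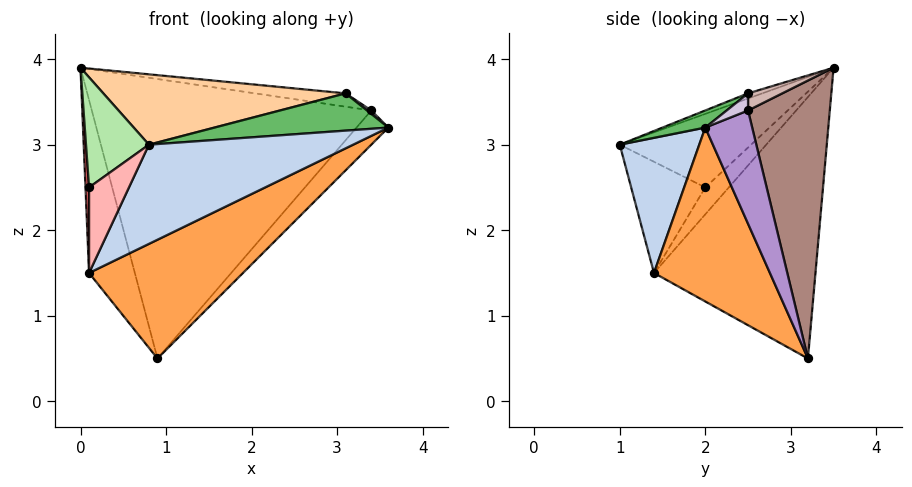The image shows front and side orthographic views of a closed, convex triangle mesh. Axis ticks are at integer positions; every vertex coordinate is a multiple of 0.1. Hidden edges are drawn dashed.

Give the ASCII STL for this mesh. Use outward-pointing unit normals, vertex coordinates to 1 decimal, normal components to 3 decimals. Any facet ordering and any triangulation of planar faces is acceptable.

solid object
 facet normal -0.927 0.263 -0.269
  outer loop
   vertex 0.1 1.4 1.5
   vertex 0.0 3.5 3.9
   vertex 0.9 3.2 0.5
  endloop
 endfacet
 facet normal 0.335 -0.860 -0.385
  outer loop
   vertex 0.1 1.4 1.5
   vertex 3.6 2.0 3.2
   vertex 0.8 1.0 3.0
  endloop
 endfacet
 facet normal 0.435 -0.577 -0.691
  outer loop
   vertex 0.1 1.4 1.5
   vertex 0.9 3.2 0.5
   vertex 3.6 2.0 3.2
  endloop
 endfacet
 facet normal -0.020 -0.344 0.939
  outer loop
   vertex 3.1 2.5 3.6
   vertex 0.0 3.5 3.9
   vertex 0.8 1.0 3.0
  endloop
 endfacet
 facet normal 0.132 -0.536 0.834
  outer loop
   vertex 3.1 2.5 3.6
   vertex 0.8 1.0 3.0
   vertex 3.6 2.0 3.2
  endloop
 endfacet
 facet normal -0.838 -0.401 0.370
  outer loop
   vertex 0.1 2.0 2.5
   vertex 0.8 1.0 3.0
   vertex 0.0 3.5 3.9
  endloop
 endfacet
 facet normal -0.985 -0.149 0.090
  outer loop
   vertex 0.1 2.0 2.5
   vertex 0.0 3.5 3.9
   vertex 0.1 1.4 1.5
  endloop
 endfacet
 facet normal -0.847 -0.456 0.274
  outer loop
   vertex 0.1 2.0 2.5
   vertex 0.1 1.4 1.5
   vertex 0.8 1.0 3.0
  endloop
 endfacet
 facet normal 0.716 0.487 -0.500
  outer loop
   vertex 3.4 2.5 3.4
   vertex 3.6 2.0 3.2
   vertex 0.9 3.2 0.5
  endloop
 endfacet
 facet normal 0.551 -0.110 0.827
  outer loop
   vertex 3.4 2.5 3.4
   vertex 3.1 2.5 3.6
   vertex 3.6 2.0 3.2
  endloop
 endfacet
 facet normal 0.281 0.960 -0.010
  outer loop
   vertex 3.4 2.5 3.4
   vertex 0.9 3.2 0.5
   vertex 0.0 3.5 3.9
  endloop
 endfacet
 facet normal 0.312 0.827 0.468
  outer loop
   vertex 3.4 2.5 3.4
   vertex 0.0 3.5 3.9
   vertex 3.1 2.5 3.6
  endloop
 endfacet
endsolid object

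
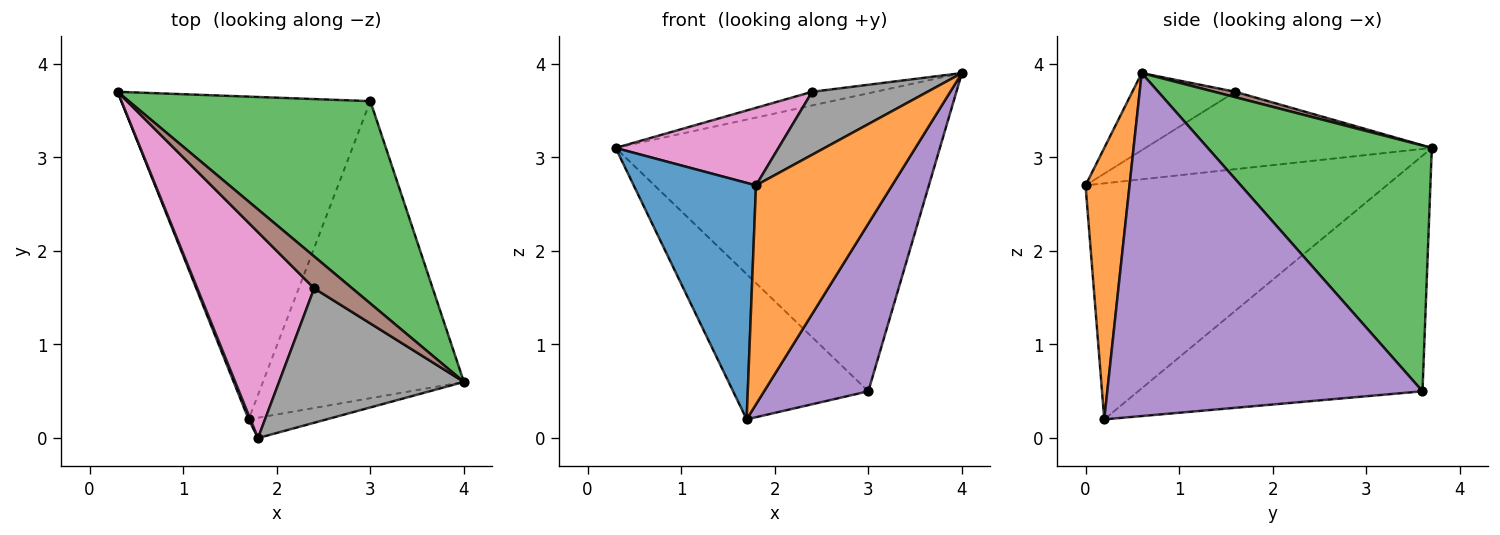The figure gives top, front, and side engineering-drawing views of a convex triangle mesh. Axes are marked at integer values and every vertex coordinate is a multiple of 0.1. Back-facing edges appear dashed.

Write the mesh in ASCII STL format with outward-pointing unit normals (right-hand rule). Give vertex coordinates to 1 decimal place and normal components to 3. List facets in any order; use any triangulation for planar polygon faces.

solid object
 facet normal -0.926 -0.376 0.007
  outer loop
   vertex 1.7 0.2 0.2
   vertex 1.8 0.0 2.7
   vertex 0.3 3.7 3.1
  endloop
 endfacet
 facet normal 0.307 -0.948 -0.088
  outer loop
   vertex 1.7 0.2 0.2
   vertex 4.0 0.6 3.9
   vertex 1.8 0.0 2.7
  endloop
 endfacet
 facet normal 0.496 0.718 0.488
  outer loop
   vertex 3.0 3.6 0.5
   vertex 0.3 3.7 3.1
   vertex 4.0 0.6 3.9
  endloop
 endfacet
 facet normal -0.653 0.311 -0.690
  outer loop
   vertex 3.0 3.6 0.5
   vertex 1.7 0.2 0.2
   vertex 0.3 3.7 3.1
  endloop
 endfacet
 facet normal 0.830 -0.274 -0.486
  outer loop
   vertex 3.0 3.6 0.5
   vertex 4.0 0.6 3.9
   vertex 1.7 0.2 0.2
  endloop
 endfacet
 facet normal 0.130 0.391 0.911
  outer loop
   vertex 2.4 1.6 3.7
   vertex 4.0 0.6 3.9
   vertex 0.3 3.7 3.1
  endloop
 endfacet
 facet normal -0.527 -0.300 0.795
  outer loop
   vertex 2.4 1.6 3.7
   vertex 0.3 3.7 3.1
   vertex 1.8 0.0 2.7
  endloop
 endfacet
 facet normal -0.354 -0.397 0.847
  outer loop
   vertex 2.4 1.6 3.7
   vertex 1.8 0.0 2.7
   vertex 4.0 0.6 3.9
  endloop
 endfacet
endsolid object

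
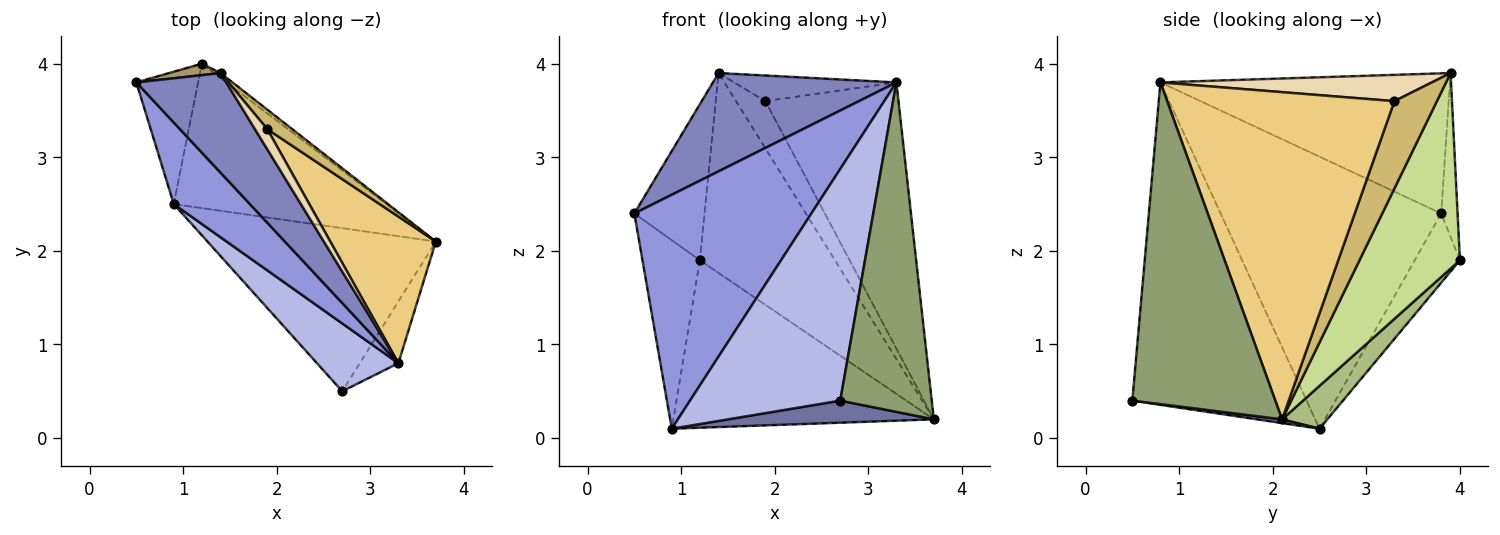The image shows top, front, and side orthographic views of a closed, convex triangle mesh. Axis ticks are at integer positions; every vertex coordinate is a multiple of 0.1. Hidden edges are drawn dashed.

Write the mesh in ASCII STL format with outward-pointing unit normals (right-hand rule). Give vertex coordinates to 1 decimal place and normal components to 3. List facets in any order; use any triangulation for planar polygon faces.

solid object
 facet normal 0.016 -0.134 -0.991
  outer loop
   vertex 0.9 2.5 0.1
   vertex 3.7 2.1 0.2
   vertex 2.7 0.5 0.4
  endloop
 endfacet
 facet normal -0.742 -0.470 0.477
  outer loop
   vertex 3.3 0.8 3.8
   vertex 1.4 3.9 3.9
   vertex 0.5 3.8 2.4
  endloop
 endfacet
 facet normal -0.762 -0.612 0.213
  outer loop
   vertex 3.3 0.8 3.8
   vertex 0.5 3.8 2.4
   vertex 0.9 2.5 0.1
  endloop
 endfacet
 facet normal -0.744 -0.641 0.188
  outer loop
   vertex 3.3 0.8 3.8
   vertex 0.9 2.5 0.1
   vertex 2.7 0.5 0.4
  endloop
 endfacet
 facet normal 0.838 -0.536 -0.101
  outer loop
   vertex 3.3 0.8 3.8
   vertex 2.7 0.5 0.4
   vertex 3.7 2.1 0.2
  endloop
 endfacet
 facet normal 0.130 0.751 -0.647
  outer loop
   vertex 1.2 4.0 1.9
   vertex 3.7 2.1 0.2
   vertex 0.9 2.5 0.1
  endloop
 endfacet
 facet normal 0.597 0.802 -0.020
  outer loop
   vertex 1.2 4.0 1.9
   vertex 1.4 3.9 3.9
   vertex 3.7 2.1 0.2
  endloop
 endfacet
 facet normal -0.542 0.688 -0.483
  outer loop
   vertex 1.2 4.0 1.9
   vertex 0.9 2.5 0.1
   vertex 0.5 3.8 2.4
  endloop
 endfacet
 facet normal -0.227 0.971 0.071
  outer loop
   vertex 1.2 4.0 1.9
   vertex 0.5 3.8 2.4
   vertex 1.4 3.9 3.9
  endloop
 endfacet
 facet normal 0.801 0.553 0.229
  outer loop
   vertex 1.9 3.3 3.6
   vertex 3.7 2.1 0.2
   vertex 1.4 3.9 3.9
  endloop
 endfacet
 facet normal 0.831 0.487 0.268
  outer loop
   vertex 1.9 3.3 3.6
   vertex 3.3 0.8 3.8
   vertex 3.7 2.1 0.2
  endloop
 endfacet
 facet normal 0.796 0.476 0.375
  outer loop
   vertex 1.9 3.3 3.6
   vertex 1.4 3.9 3.9
   vertex 3.3 0.8 3.8
  endloop
 endfacet
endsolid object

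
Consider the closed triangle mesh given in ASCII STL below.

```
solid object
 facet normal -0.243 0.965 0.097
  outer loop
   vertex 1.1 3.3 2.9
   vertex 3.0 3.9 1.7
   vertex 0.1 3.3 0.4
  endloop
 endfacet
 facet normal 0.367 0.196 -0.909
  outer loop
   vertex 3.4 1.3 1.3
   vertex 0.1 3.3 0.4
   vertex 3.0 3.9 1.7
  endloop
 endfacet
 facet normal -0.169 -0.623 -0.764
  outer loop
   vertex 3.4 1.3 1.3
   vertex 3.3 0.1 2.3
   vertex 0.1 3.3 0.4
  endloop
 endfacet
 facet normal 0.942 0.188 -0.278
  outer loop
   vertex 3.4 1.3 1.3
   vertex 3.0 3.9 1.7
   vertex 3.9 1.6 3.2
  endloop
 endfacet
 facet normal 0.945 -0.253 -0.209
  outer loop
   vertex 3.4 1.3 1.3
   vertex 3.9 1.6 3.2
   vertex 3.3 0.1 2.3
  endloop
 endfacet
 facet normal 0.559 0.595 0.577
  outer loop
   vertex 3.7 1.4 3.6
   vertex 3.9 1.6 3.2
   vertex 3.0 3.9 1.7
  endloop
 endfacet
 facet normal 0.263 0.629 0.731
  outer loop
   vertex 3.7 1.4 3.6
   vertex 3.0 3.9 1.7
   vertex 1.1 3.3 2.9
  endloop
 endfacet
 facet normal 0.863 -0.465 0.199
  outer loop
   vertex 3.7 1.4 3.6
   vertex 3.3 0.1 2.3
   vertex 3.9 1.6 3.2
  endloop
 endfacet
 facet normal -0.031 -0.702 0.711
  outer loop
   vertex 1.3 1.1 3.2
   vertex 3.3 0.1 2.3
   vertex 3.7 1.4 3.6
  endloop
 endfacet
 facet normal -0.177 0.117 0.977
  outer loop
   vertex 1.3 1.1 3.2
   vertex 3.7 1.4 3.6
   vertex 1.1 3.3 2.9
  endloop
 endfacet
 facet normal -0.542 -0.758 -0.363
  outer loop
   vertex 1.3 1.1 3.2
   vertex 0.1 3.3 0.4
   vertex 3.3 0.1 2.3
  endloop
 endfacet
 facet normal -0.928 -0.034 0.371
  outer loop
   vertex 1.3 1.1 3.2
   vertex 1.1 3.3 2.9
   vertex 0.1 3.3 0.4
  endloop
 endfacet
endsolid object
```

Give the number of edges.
18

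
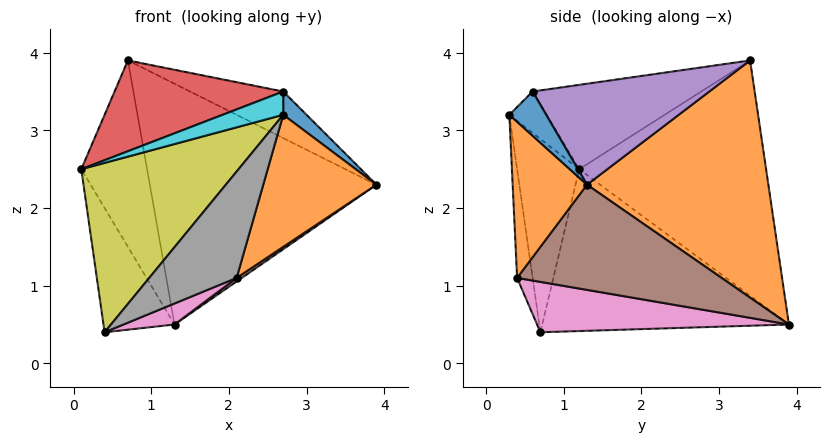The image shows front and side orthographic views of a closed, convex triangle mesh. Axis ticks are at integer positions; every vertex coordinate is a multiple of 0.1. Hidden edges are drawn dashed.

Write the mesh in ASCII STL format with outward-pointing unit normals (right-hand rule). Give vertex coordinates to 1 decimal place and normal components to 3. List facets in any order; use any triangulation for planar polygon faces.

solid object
 facet normal -0.937 0.330 -0.117
  outer loop
   vertex 0.7 3.4 3.9
   vertex 1.3 3.9 0.5
   vertex 0.1 1.2 2.5
  endloop
 endfacet
 facet normal 0.610 0.762 0.220
  outer loop
   vertex 0.7 3.4 3.9
   vertex 3.9 1.3 2.3
   vertex 1.3 3.9 0.5
  endloop
 endfacet
 facet normal -0.942 0.271 -0.199
  outer loop
   vertex 0.4 0.7 0.4
   vertex 0.1 1.2 2.5
   vertex 1.3 3.9 0.5
  endloop
 endfacet
 facet normal -0.408 -0.408 0.816
  outer loop
   vertex 2.7 0.6 3.5
   vertex 0.7 3.4 3.9
   vertex 0.1 1.2 2.5
  endloop
 endfacet
 facet normal 0.578 0.305 0.756
  outer loop
   vertex 2.7 0.6 3.5
   vertex 3.9 1.3 2.3
   vertex 0.7 3.4 3.9
  endloop
 endfacet
 facet normal 0.560 -0.014 -0.829
  outer loop
   vertex 2.1 0.4 1.1
   vertex 1.3 3.9 0.5
   vertex 3.9 1.3 2.3
  endloop
 endfacet
 facet normal 0.368 -0.075 -0.927
  outer loop
   vertex 2.1 0.4 1.1
   vertex 0.4 0.7 0.4
   vertex 1.3 3.9 0.5
  endloop
 endfacet
 facet normal -0.175 -0.985 0.003
  outer loop
   vertex 2.7 0.3 3.2
   vertex 0.4 0.7 0.4
   vertex 2.1 0.4 1.1
  endloop
 endfacet
 facet normal -0.362 -0.917 0.167
  outer loop
   vertex 2.7 0.3 3.2
   vertex 0.1 1.2 2.5
   vertex 0.4 0.7 0.4
  endloop
 endfacet
 facet normal -0.399 -0.648 0.648
  outer loop
   vertex 2.7 0.3 3.2
   vertex 2.7 0.6 3.5
   vertex 0.1 1.2 2.5
  endloop
 endfacet
 facet normal 0.746 -0.471 0.471
  outer loop
   vertex 2.7 0.3 3.2
   vertex 3.9 1.3 2.3
   vertex 2.7 0.6 3.5
  endloop
 endfacet
 facet normal 0.539 -0.820 -0.193
  outer loop
   vertex 2.7 0.3 3.2
   vertex 2.1 0.4 1.1
   vertex 3.9 1.3 2.3
  endloop
 endfacet
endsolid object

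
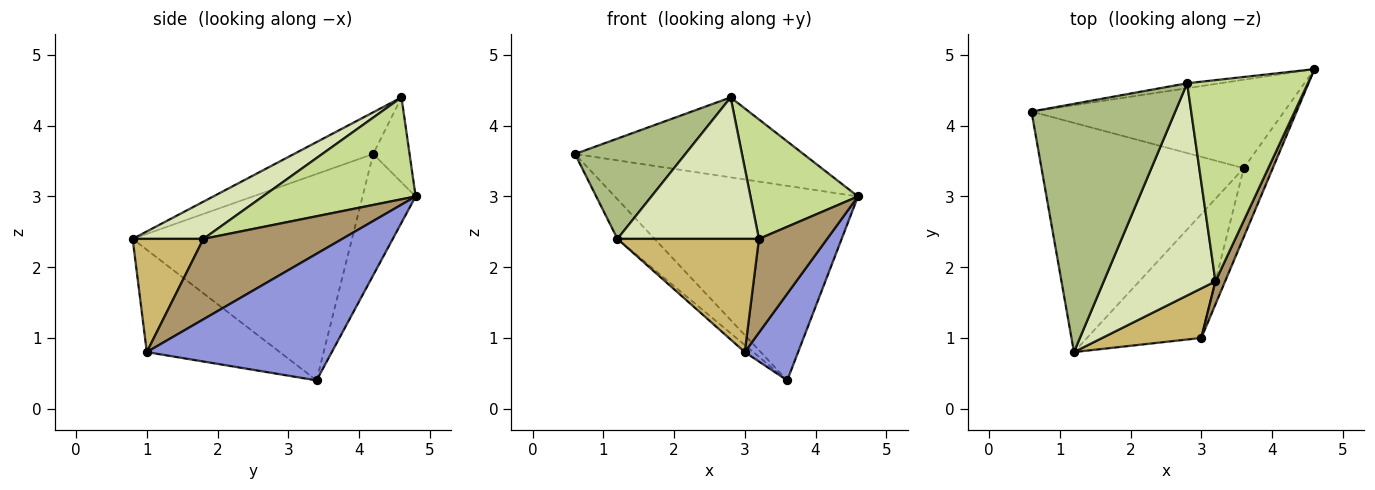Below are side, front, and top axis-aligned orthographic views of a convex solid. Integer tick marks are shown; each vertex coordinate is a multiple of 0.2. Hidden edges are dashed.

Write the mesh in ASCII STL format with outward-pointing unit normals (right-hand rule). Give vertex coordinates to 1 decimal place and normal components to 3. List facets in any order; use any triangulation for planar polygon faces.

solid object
 facet normal -0.195 0.893 -0.406
  outer loop
   vertex 3.6 3.4 0.4
   vertex 0.6 4.2 3.6
   vertex 4.6 4.8 3.0
  endloop
 endfacet
 facet normal -0.709 0.120 -0.695
  outer loop
   vertex 3.6 3.4 0.4
   vertex 1.2 0.8 2.4
   vertex 0.6 4.2 3.6
  endloop
 endfacet
 facet normal 0.938 -0.270 -0.215
  outer loop
   vertex 3.0 1.0 0.8
   vertex 3.6 3.4 0.4
   vertex 4.6 4.8 3.0
  endloop
 endfacet
 facet normal -0.666 0.043 -0.744
  outer loop
   vertex 3.0 1.0 0.8
   vertex 1.2 0.8 2.4
   vertex 3.6 3.4 0.4
  endloop
 endfacet
 facet normal -0.157 0.986 -0.061
  outer loop
   vertex 2.8 4.6 4.4
   vertex 4.6 4.8 3.0
   vertex 0.6 4.2 3.6
  endloop
 endfacet
 facet normal -0.260 -0.362 0.895
  outer loop
   vertex 2.8 4.6 4.4
   vertex 0.6 4.2 3.6
   vertex 1.2 0.8 2.4
  endloop
 endfacet
 facet normal 0.587 -0.413 0.696
  outer loop
   vertex 3.2 1.8 2.4
   vertex 4.6 4.8 3.0
   vertex 2.8 4.6 4.4
  endloop
 endfacet
 facet normal 0.267 -0.535 0.802
  outer loop
   vertex 3.2 1.8 2.4
   vertex 2.8 4.6 4.4
   vertex 1.2 0.8 2.4
  endloop
 endfacet
 facet normal 0.893 -0.438 0.107
  outer loop
   vertex 3.2 1.8 2.4
   vertex 3.0 1.0 0.8
   vertex 4.6 4.8 3.0
  endloop
 endfacet
 facet normal 0.416 -0.833 0.364
  outer loop
   vertex 3.2 1.8 2.4
   vertex 1.2 0.8 2.4
   vertex 3.0 1.0 0.8
  endloop
 endfacet
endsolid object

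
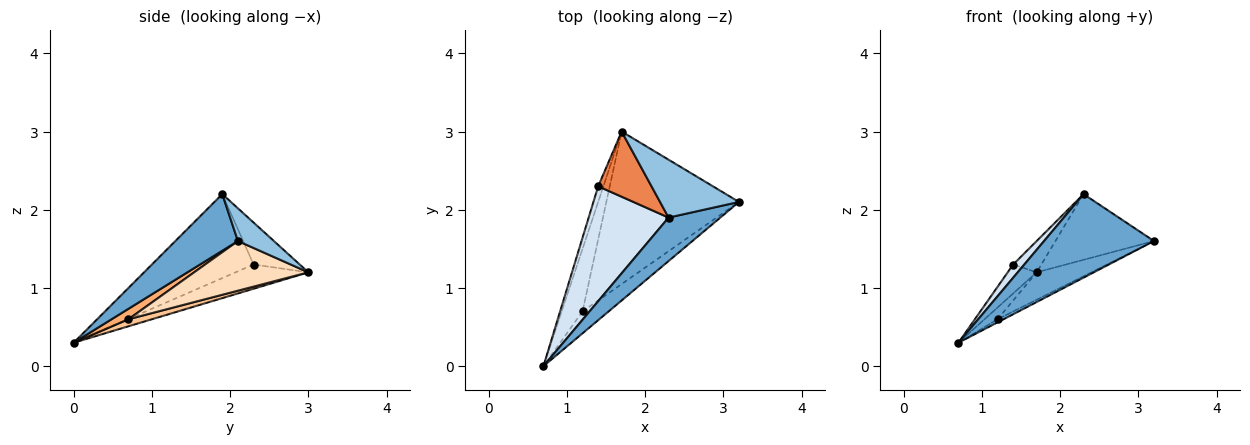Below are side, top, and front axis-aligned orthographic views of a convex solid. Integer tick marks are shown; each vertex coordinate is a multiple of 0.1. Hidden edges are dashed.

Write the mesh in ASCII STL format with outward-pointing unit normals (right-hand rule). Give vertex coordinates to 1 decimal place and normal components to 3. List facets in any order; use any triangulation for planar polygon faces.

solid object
 facet normal 0.451 -0.792 0.412
  outer loop
   vertex 2.3 1.9 2.2
   vertex 0.7 0.0 0.3
   vertex 3.2 2.1 1.6
  endloop
 endfacet
 facet normal 0.264 0.724 0.638
  outer loop
   vertex 2.3 1.9 2.2
   vertex 3.2 2.1 1.6
   vertex 1.7 3.0 1.2
  endloop
 endfacet
 facet normal -0.911 0.363 -0.196
  outer loop
   vertex 1.4 2.3 1.3
   vertex 1.7 3.0 1.2
   vertex 0.7 0.0 0.3
  endloop
 endfacet
 facet normal -0.722 -0.079 0.687
  outer loop
   vertex 1.4 2.3 1.3
   vertex 0.7 0.0 0.3
   vertex 2.3 1.9 2.2
  endloop
 endfacet
 facet normal -0.578 0.353 0.735
  outer loop
   vertex 1.4 2.3 1.3
   vertex 2.3 1.9 2.2
   vertex 1.7 3.0 1.2
  endloop
 endfacet
 facet normal 0.368 0.131 -0.920
  outer loop
   vertex 1.2 0.7 0.6
   vertex 3.2 2.1 1.6
   vertex 0.7 0.0 0.3
  endloop
 endfacet
 facet normal 0.315 0.175 -0.933
  outer loop
   vertex 1.2 0.7 0.6
   vertex 0.7 0.0 0.3
   vertex 1.7 3.0 1.2
  endloop
 endfacet
 facet normal 0.346 0.166 -0.924
  outer loop
   vertex 1.2 0.7 0.6
   vertex 1.7 3.0 1.2
   vertex 3.2 2.1 1.6
  endloop
 endfacet
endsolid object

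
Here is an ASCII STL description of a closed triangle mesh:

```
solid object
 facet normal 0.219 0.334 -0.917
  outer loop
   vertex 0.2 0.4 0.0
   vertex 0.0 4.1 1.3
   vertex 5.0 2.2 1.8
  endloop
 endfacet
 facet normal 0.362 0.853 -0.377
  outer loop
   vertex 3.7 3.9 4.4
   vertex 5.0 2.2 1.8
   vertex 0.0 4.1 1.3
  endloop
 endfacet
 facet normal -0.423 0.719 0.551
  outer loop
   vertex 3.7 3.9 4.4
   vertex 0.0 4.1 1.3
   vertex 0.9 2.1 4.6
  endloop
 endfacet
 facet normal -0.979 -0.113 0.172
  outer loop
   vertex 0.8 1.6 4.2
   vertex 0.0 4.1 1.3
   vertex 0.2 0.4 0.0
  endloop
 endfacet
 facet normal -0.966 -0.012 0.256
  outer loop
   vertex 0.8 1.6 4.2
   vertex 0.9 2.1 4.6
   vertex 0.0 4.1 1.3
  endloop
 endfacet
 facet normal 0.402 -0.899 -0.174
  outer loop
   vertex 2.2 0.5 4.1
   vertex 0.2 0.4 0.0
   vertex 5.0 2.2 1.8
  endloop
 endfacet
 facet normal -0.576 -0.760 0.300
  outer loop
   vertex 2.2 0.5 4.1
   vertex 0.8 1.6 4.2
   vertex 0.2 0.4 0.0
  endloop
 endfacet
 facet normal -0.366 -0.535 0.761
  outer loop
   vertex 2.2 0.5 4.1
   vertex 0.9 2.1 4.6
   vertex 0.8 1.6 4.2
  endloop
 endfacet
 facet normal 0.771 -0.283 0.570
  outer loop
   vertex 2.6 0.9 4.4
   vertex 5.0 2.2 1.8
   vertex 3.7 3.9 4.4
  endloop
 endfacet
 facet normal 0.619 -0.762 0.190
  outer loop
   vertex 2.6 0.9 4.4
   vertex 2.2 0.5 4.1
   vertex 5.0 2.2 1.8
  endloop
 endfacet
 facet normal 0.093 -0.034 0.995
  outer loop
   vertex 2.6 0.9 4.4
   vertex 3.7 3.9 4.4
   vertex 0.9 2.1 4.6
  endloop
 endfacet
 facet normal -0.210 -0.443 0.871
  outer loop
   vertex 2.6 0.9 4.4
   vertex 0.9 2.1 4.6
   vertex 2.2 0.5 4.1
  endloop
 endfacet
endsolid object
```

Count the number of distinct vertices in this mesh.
8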